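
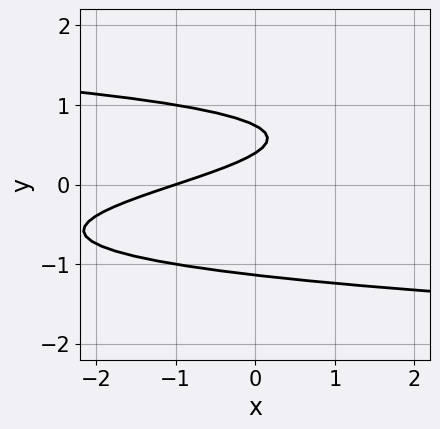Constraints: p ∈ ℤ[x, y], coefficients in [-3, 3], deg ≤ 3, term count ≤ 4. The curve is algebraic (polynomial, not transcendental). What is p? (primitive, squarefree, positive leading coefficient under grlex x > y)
(a) deg p = 3.
(b) From the axis intercepts and sections: it crosses the x-axis at the gridline x = -1.
(c) These observations pin down the coefficients.

3*y^3 + x - 3*y + 1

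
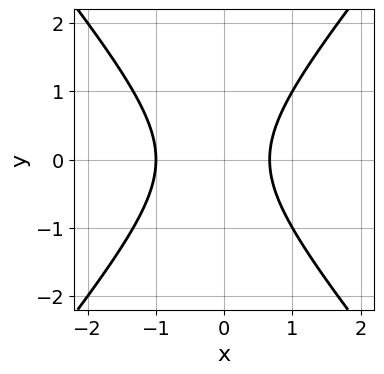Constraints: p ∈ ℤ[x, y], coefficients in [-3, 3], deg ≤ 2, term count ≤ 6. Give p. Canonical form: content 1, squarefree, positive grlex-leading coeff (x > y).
(a) deg p = 2. A generic line meets the curve in up to 2 points.
(b) Symmetries: mirror symmetry y ↦ −y ⇒ only even powers of y.
(c) From the axis intercepts and sections: it crosses the x-axis at the gridline x = -1; it misses every integer gridline on the y-axis.
(d) The integer polynomial consistent with all of this is the stated p.

3*x^2 - 2*y^2 + x - 2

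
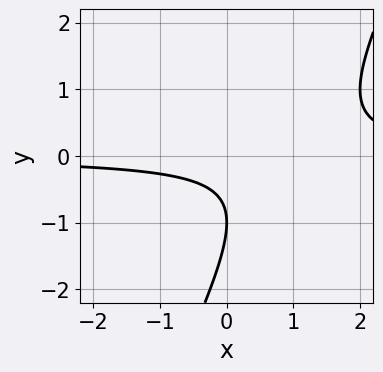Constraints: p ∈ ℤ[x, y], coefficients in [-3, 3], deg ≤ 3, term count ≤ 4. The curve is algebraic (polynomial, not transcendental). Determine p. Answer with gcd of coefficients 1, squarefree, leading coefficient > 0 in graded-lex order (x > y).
2*x*y - y^2 - 2*y - 1

First, degree: no degree-1 curve has this shape, so deg p = 2.
Then, observable constraints: no x-intercept at any integer in the box; one y-axis crossing is at y = -1.
Finally, solving for integer coefficients yields p as stated.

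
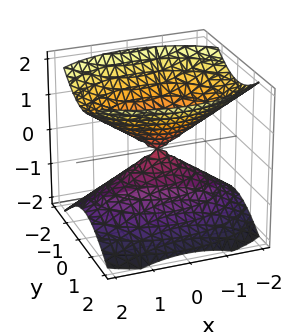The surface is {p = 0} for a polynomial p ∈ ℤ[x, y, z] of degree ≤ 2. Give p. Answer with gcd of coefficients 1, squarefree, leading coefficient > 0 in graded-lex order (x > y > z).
x^2 + 2*y^2 - 2*z^2

First, I count 2 distinct pieces. They look like related sheets of one shape, so recover p as a whole.
Next, the degree is 2 — two nappes meeting at a single point; a quadric.
Then, symmetries: mirror symmetry y ↦ −y ⇒ only even powers of y; mirror symmetry z ↦ −z ⇒ only even powers of z; the x ↦ −x reflection is a symmetry, so x appears only in even powers.
Next, observable constraints: one z-axis crossing is at z = 0; it meets the y-axis at y = 0 (among the integer gridlines).
Finally, the integer polynomial consistent with all of this is the stated p.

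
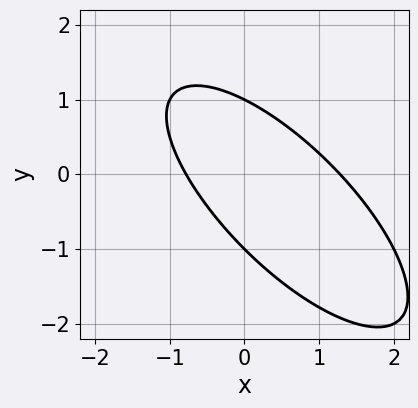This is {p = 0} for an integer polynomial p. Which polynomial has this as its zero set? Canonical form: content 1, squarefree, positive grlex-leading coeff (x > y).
(a) deg p = 2. A generic line meets the curve in up to 2 points.
(b) Reading off the gridlines: the y-axis gridline crossings are at y ∈ {-1, 1}.
(c) Together with the visible shape, these determine p as stated.

2*x^2 + 3*x*y + 2*y^2 - x - 2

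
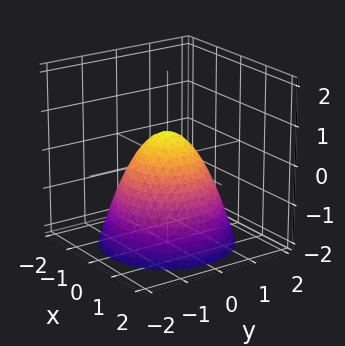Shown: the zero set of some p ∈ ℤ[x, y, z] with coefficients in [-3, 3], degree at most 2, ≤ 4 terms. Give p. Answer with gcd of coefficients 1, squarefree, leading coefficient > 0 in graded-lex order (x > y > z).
deg p = 2. The shape is more complex than any degree-1 surface.
Symmetries: the surface is invariant under rotation about z: p = q(x² + y², z).
From the axis intercepts and sections: a circular section at z = -1 has radius between 1 and 2.
Matching integer coefficients to the picture gives p.

3*x^2 + 3*y^2 + 3*z - 2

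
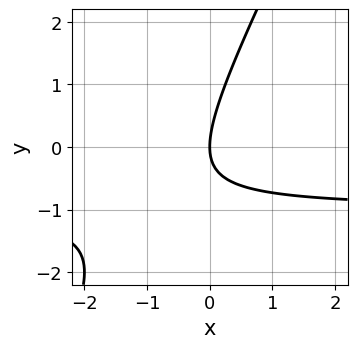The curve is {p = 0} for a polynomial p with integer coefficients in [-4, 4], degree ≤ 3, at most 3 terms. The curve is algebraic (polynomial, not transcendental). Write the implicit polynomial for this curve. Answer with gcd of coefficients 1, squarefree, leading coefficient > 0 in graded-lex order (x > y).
2*x*y - y^2 + 2*x

(a) Degree: no degree-1 curve has this shape, so deg p = 2.
(b) From the visible intercepts: it meets the y-axis at y = 0 (among the integer gridlines); it crosses the x-axis at the gridline x = 0.
(c) Matching integer coefficients to the picture gives p.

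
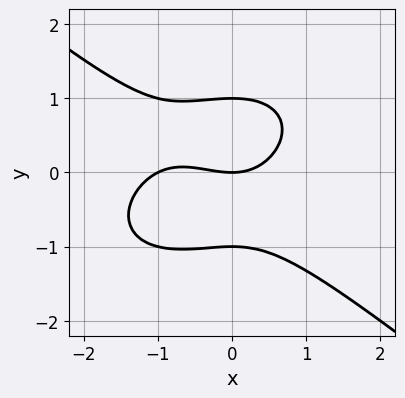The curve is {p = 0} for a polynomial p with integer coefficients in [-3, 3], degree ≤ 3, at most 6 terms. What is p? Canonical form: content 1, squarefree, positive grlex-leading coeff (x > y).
x^3 + 2*y^3 + x^2 - 2*y

First, deg p = 3.
Then, against the integer gridlines: the x-axis gridline crossings are at x ∈ {-1, 0}; among the integer gridlines, it crosses the y-axis at y ∈ {-1, 0, 1}.
Finally, these observations pin down the coefficients.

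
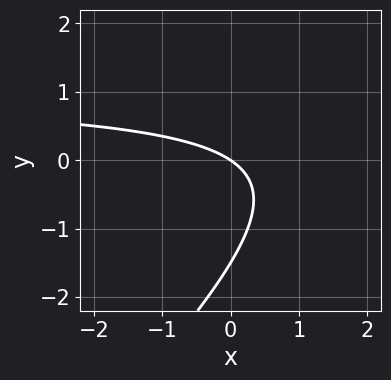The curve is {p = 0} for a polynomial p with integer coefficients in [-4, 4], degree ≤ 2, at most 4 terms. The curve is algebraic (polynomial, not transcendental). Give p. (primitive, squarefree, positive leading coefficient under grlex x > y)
First, the degree is 2 — the shape is more complex than any degree-1 curve.
Next, checking where it meets the axes: one y-axis crossing is at y = 0; one x-axis crossing is at x = 0.
Finally, matching integer coefficients to the picture gives p.

2*x*y - 2*y^2 - 2*x - 3*y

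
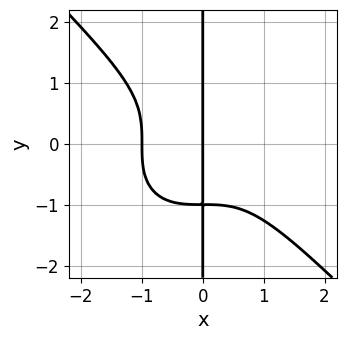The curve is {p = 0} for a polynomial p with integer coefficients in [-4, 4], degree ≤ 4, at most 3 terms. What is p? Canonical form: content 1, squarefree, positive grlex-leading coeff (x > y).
x^4 + x*y^3 + x

deg p = 4.
From the axis intercepts and sections: the visible y-axis segment lies entirely on the curve; the x-axis gridline crossings are at x ∈ {-1, 0}.
Putting this together gives p.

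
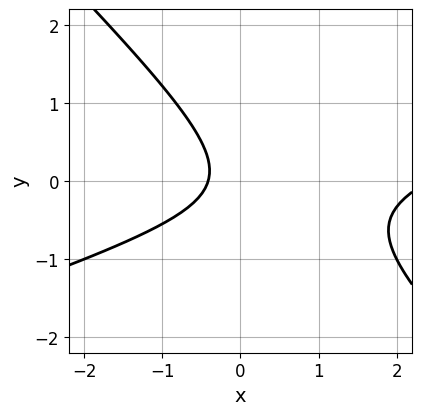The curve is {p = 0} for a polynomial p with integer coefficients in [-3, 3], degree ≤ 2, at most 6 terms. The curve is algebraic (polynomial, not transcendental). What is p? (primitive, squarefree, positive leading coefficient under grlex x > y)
(a) The degree is 2 — a generic line meets the curve in up to 2 points.
(b) Checking where it meets the axes: no y-intercept at any integer in the box.
(c) Together with the visible shape, these determine p as stated.

x^2 - 2*x*y - 3*y^2 - 2*x - 1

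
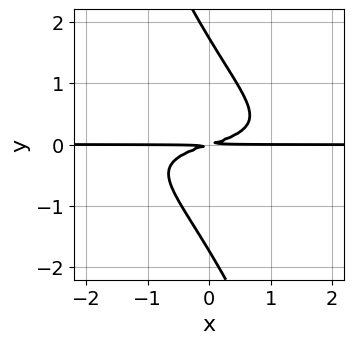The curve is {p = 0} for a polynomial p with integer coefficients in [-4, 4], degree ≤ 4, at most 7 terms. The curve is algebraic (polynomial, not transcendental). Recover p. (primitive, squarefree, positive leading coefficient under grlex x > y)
The degree is 4 — a generic line meets the curve in up to 4 points.
Observable constraints: the visible x-axis segment lies entirely on the curve.
Solving for integer coefficients yields p as stated.

x^2*y^2 + 3*x*y^3 + y^4 + x*y - 3*y^2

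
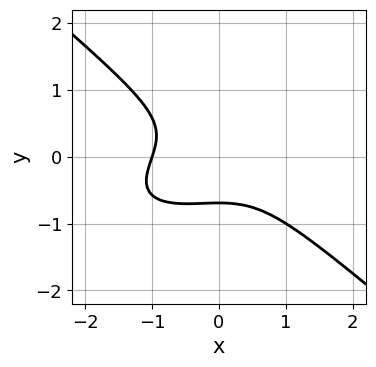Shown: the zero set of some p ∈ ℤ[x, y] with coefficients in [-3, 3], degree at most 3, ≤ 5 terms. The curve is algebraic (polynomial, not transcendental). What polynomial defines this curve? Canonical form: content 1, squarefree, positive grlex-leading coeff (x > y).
x^3 - x^2*y + 3*y^3 + 1

Degree: the shape is more complex than any degree-2 curve, so deg p = 3.
Against the integer gridlines: it meets the x-axis at x = -1 (among the integer gridlines).
These observations pin down the coefficients.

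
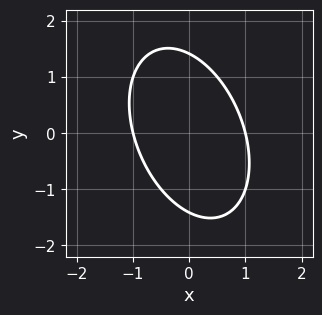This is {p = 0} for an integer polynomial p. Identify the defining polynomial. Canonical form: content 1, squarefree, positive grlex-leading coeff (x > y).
2*x^2 + x*y + y^2 - 2

The degree is 2 — no degree-1 curve has this shape.
Reading off the gridlines: the x-axis gridline crossings are at x ∈ {-1, 1}.
Assembling these constraints gives the stated polynomial.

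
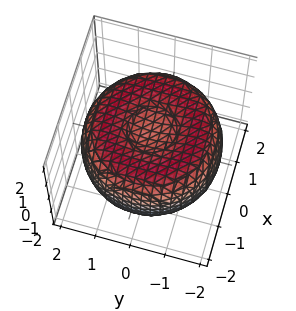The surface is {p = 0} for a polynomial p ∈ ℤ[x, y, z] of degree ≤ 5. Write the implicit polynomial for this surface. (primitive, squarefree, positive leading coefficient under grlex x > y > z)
First, degree: the shape is more complex than any degree-3 surface, so deg p = 4.
Then, symmetry: the z-axis is an axis of rotation, so x and y enter only as x² + y².
Then, against the integer gridlines: a circular section at z = 1 has radius between 0 and 1.
Finally, together with the visible shape, these determine p as stated.

x^4 + 2*x^2*y^2 + y^4 - 3*x^2 - 3*y^2 + 3*z^2 - 2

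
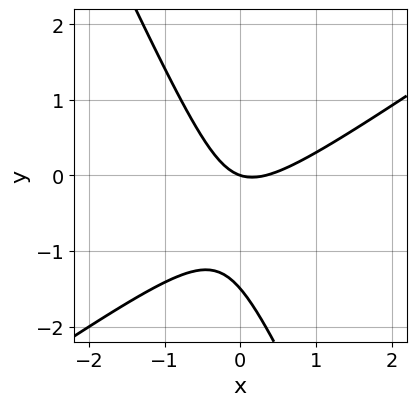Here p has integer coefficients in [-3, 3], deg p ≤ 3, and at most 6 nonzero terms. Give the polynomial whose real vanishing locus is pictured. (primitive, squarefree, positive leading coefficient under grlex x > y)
3*x^2 - 3*x*y - 2*y^2 - x - 3*y

(a) deg p = 2. The shape is more complex than any degree-1 curve.
(b) Against the integer gridlines: it crosses the x-axis at the gridline x = 0; one y-axis crossing is at y = 0.
(c) Putting this together gives p.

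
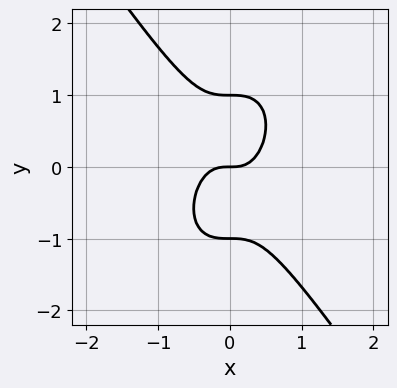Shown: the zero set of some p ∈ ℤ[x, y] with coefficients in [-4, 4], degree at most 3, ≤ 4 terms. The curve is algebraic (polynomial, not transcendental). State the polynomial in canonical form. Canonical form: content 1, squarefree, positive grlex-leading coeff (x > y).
3*x^3 + y^3 - y

1. Degree: no degree-2 curve has this shape, so deg p = 3.
2. Checking where it meets the axes: the y-axis gridline crossings are at y ∈ {-1, 0, 1}; it crosses the x-axis at the gridline x = 0.
3. Matching integer coefficients to the picture gives p.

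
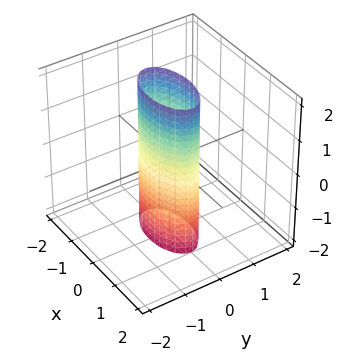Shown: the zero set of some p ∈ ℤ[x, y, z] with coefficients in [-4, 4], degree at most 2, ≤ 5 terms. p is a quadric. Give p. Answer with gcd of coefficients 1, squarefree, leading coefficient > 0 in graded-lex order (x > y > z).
deg p = 2.
Symmetries: the x ↦ −x reflection is a symmetry, so x appears only in even powers; the z ↦ −z reflection is a symmetry, so z appears only in even powers; it's symmetric under y → −y, forcing even powers of y.
From the visible intercepts: the x-axis gridline crossings are at x ∈ {-1, 1}; no z-intercept at any integer in the box.
These observations pin down the coefficients.

x^2 + 3*y^2 - 1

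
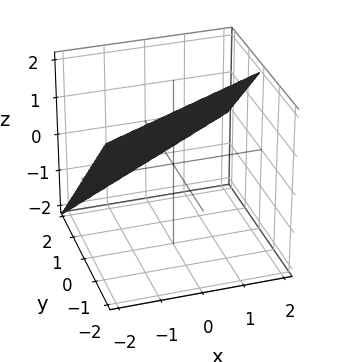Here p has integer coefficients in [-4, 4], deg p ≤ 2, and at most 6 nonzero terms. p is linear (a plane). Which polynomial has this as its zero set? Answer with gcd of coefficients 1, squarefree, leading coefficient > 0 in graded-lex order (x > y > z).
The degree is 1 — every cross-section is a straight line — this is a plane.
Reading off the gridlines: one z-axis crossing is at z = 1; it meets the x-axis at x = -2 (among the integer gridlines); one y-axis crossing is at y = 1.
Fitting integer coefficients to these (and the overall shape) gives p.

x - 2*y - 2*z + 2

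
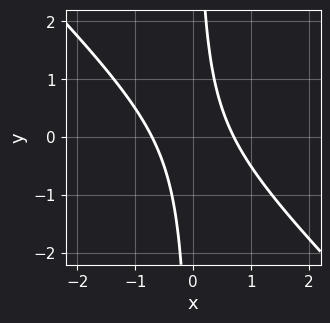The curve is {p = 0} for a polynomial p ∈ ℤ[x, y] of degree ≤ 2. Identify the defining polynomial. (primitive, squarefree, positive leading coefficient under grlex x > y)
2*x^2 + 2*x*y - 1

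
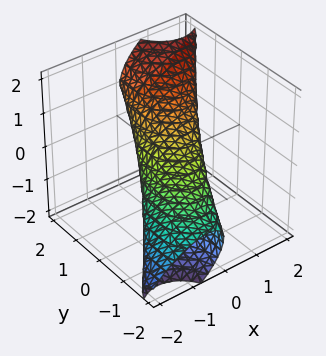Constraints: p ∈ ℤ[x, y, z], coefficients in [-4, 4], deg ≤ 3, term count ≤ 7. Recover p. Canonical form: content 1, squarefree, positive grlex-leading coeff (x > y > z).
2*x^2 - 3*x*z + y^2 - 3*y*z + 3*z^2 - 1

1. deg p = 2.
2. Against the integer gridlines: the y-axis gridline crossings are at y ∈ {-1, 1}.
3. Fitting integer coefficients to these (and the overall shape) gives p.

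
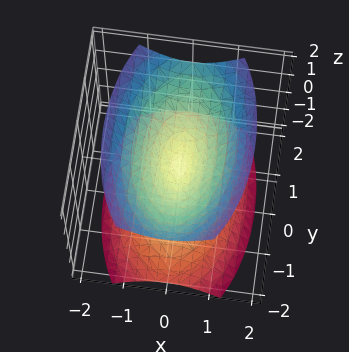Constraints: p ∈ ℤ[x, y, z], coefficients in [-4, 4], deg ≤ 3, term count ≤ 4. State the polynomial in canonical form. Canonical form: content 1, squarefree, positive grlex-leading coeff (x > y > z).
3*x^2 + y^2 - 2*z^2

(a) The picture has 2 separate pieces.
(b) deg p = 2.
(c) Symmetries: it's symmetric under y → −y, forcing even powers of y; mirror symmetry x ↦ −x ⇒ only even powers of x; the z ↦ −z reflection is a symmetry, so z appears only in even powers.
(d) From the axis intercepts and sections: one x-axis crossing is at x = 0; it meets the z-axis at z = 0 (among the integer gridlines); it meets the y-axis at y = 0 (among the integer gridlines).
(e) Assembling these constraints gives the stated polynomial.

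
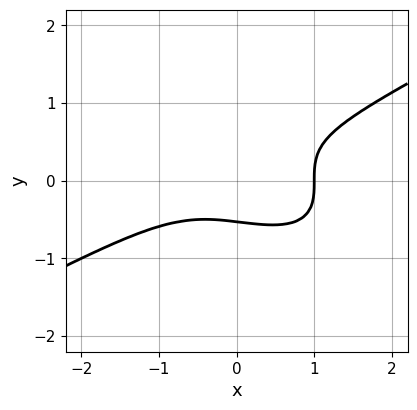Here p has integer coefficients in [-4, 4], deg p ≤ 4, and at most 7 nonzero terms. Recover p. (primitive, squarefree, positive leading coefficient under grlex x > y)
x^3 - 2*x*y^2 - 3*y^3 + 2*y^2 - 1

1. Degree: a generic line meets the curve in up to 3 points, so deg p = 3.
2. From the visible intercepts: one x-axis crossing is at x = 1.
3. Putting this together gives p.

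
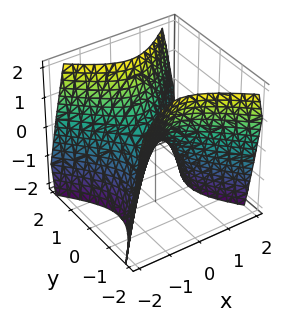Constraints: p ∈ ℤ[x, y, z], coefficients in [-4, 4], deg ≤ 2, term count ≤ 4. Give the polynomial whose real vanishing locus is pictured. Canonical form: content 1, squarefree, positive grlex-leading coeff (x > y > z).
3*x^2 - 3*y^2 + 2*z

First, the degree is 2 — a saddle surface; a quadric.
Next, symmetries: mirror symmetry y ↦ −y ⇒ only even powers of y; the x ↦ −x reflection is a symmetry, so x appears only in even powers.
Next, reading off the gridlines: one y-axis crossing is at y = 0; one x-axis crossing is at x = 0; it crosses the z-axis at the gridline z = 0.
Finally, together with the visible shape, these determine p as stated.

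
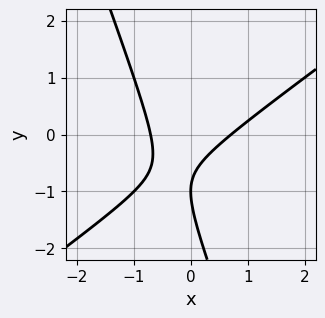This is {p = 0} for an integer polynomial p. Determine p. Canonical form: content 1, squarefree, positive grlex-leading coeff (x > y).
1. deg p = 2. No degree-1 curve has this shape.
2. From the visible intercepts: one y-axis crossing is at y = -1.
3. Solving for integer coefficients yields p as stated.

2*x^2 - 2*x*y - y^2 - 2*y - 1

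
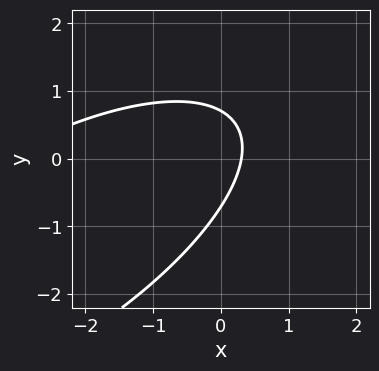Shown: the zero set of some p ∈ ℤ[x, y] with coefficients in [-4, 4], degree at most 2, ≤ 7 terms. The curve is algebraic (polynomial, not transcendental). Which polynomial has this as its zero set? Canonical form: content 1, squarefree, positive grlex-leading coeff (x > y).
x^2 - 2*x*y + 2*y^2 + 3*x - 1

(a) The degree is 2 — a generic line meets the curve in up to 2 points.
(b) The integer polynomial consistent with all of this is the stated p.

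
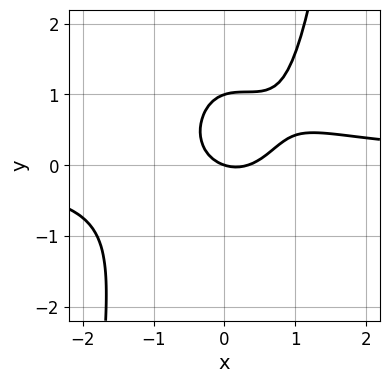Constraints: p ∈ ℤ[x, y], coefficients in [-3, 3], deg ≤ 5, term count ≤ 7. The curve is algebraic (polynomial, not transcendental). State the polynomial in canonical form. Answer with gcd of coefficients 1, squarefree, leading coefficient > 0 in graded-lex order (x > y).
3*x^3*y - 3*x^2 - 3*y^2 + x + 3*y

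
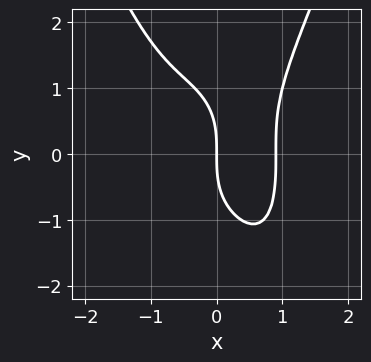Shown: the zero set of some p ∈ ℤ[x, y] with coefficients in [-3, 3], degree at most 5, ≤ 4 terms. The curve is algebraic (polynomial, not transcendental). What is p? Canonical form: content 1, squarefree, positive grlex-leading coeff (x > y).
3*x^4 + x^3 - y^3 - 3*x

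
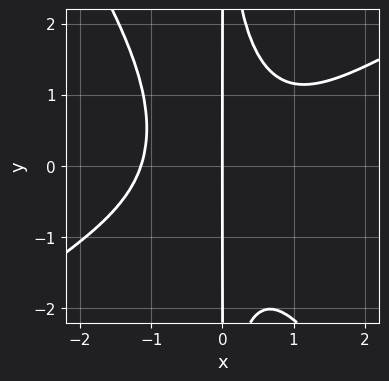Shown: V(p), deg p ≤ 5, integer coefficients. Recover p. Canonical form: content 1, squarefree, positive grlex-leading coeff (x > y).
2*x^4 - 2*x^3*y - 2*x^2*y^2 + 3*x

1. deg p = 4. A generic line meets the curve in up to 4 points.
2. Observable constraints: one x-axis crossing is at x = 0; every point of the y-axis in the box is on the curve.
3. The integer polynomial consistent with all of this is the stated p.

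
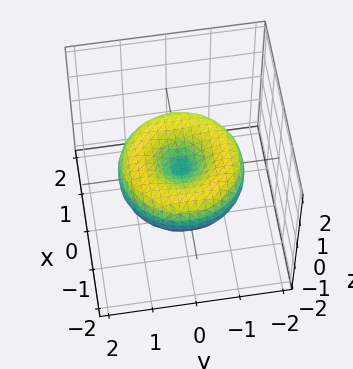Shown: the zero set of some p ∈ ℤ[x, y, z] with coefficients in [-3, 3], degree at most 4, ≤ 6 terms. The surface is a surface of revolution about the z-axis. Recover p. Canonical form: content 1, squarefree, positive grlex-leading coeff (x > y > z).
1. Degree: a generic line meets the surface in up to 4 points, so deg p = 4.
2. By symmetry, the z-axis is an axis of rotation, so x and y enter only as x² + y².
3. Reading off the gridlines: it meets the y-axis at y = 0 (among the integer gridlines); a circular section at z = 0 has radius between 1 and 2; it meets the z-axis at z = 0 (among the integer gridlines); it meets the x-axis at x = 0 (among the integer gridlines).
4. Assembling these constraints gives the stated polynomial.

x^4 + 2*x^2*y^2 + y^4 - 2*x^2 - 2*y^2 + 3*z^2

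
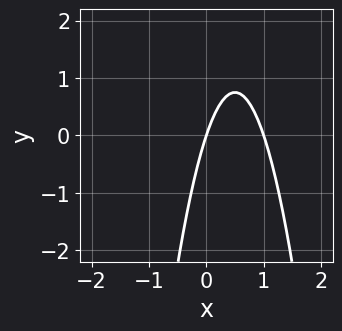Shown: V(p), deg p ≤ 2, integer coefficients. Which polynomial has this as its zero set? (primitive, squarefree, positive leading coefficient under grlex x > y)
3*x^2 - 3*x + y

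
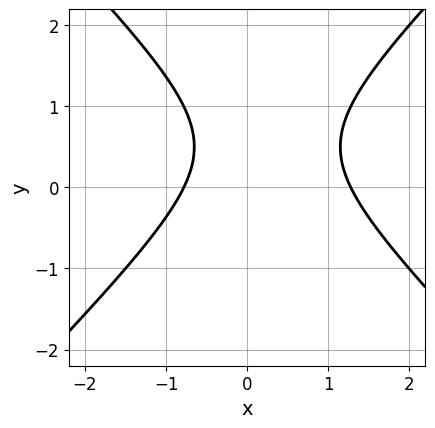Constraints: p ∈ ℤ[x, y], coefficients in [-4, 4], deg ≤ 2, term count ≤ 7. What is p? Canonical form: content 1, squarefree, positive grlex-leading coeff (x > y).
2*x^2 - 2*y^2 - x + 2*y - 2

First, degree: a generic line meets the curve in up to 2 points, so deg p = 2.
Next, from the axis intercepts and sections: the curve avoids every integer y-axis point in the box.
Finally, assembling these constraints gives the stated polynomial.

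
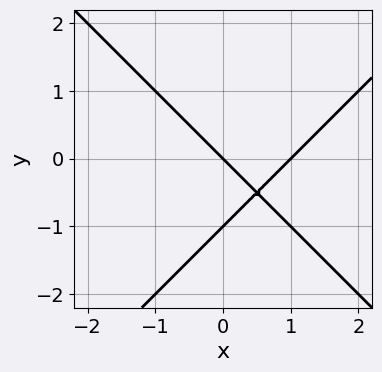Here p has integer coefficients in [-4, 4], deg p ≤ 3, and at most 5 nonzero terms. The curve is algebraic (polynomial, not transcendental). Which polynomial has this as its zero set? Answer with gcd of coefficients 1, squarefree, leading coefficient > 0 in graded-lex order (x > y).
x^2 - y^2 - x - y

The degree is 2 — a generic line meets the curve in up to 2 points.
Reading off the gridlines: among the integer gridlines, it crosses the y-axis at y ∈ {-1, 0}; among the integer gridlines, it crosses the x-axis at x ∈ {0, 1}.
Putting this together gives p.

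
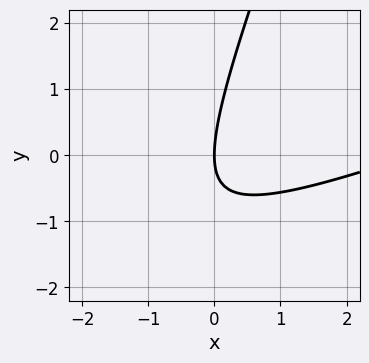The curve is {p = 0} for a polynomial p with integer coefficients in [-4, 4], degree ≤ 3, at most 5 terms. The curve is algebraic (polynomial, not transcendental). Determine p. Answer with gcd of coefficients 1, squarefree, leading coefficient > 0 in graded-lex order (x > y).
1. The degree is 2 — a generic line meets the curve in up to 2 points.
2. Against the integer gridlines: it meets the x-axis at x = 0 (among the integer gridlines); one y-axis crossing is at y = 0.
3. Assembling these constraints gives the stated polynomial.

x^2 - 3*x*y + y^2 - 3*x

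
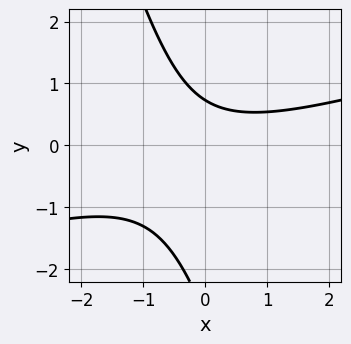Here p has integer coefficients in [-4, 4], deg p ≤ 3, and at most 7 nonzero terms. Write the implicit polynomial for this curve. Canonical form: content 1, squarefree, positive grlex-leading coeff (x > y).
x^2 - 3*x*y - y^2 - 2*y + 2

Degree: the shape is more complex than any degree-1 curve, so deg p = 2.
From the axis intercepts and sections: no x-intercept at any integer in the box.
Matching integer coefficients to the picture gives p.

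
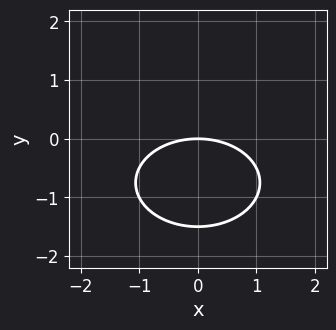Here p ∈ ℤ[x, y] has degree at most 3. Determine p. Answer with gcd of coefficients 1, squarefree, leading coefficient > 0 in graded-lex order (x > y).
x^2 + 2*y^2 + 3*y

First, the degree is 2 — no degree-1 curve has this shape.
Next, symmetries: mirror symmetry x ↦ −x ⇒ only even powers of x.
Next, reading off the gridlines: it meets the y-axis at y = 0 (among the integer gridlines); it crosses the x-axis at the gridline x = 0.
Finally, the integer polynomial consistent with all of this is the stated p.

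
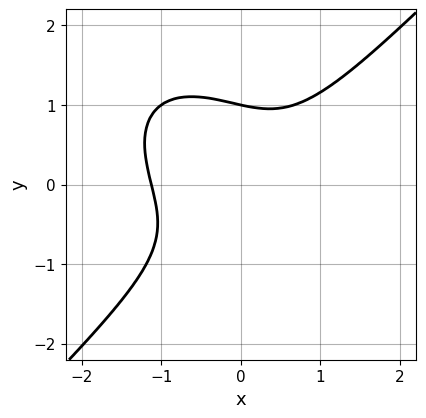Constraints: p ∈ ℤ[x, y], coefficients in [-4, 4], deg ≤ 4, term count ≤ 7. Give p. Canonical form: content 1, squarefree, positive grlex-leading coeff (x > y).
3*x^3 - 3*y^3 + x^2 - 2*x*y + 3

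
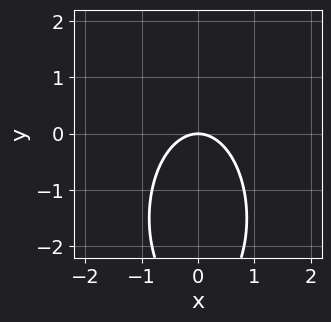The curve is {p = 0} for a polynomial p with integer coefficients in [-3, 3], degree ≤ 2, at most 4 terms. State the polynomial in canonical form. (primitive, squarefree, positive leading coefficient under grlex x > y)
3*x^2 + y^2 + 3*y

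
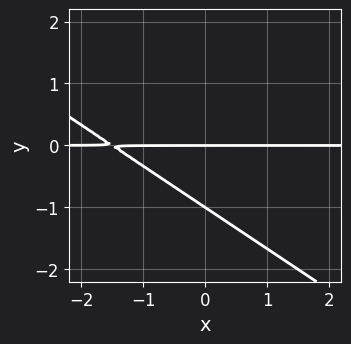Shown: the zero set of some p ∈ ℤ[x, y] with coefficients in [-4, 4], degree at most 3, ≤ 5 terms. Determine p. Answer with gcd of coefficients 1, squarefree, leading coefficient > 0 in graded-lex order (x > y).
2*x*y + 3*y^2 + 3*y

(a) The degree is 2 — no degree-1 curve has this shape.
(b) Observable constraints: the visible x-axis segment lies entirely on the curve; the y-axis gridline crossings are at y ∈ {-1, 0}.
(c) The integer polynomial consistent with all of this is the stated p.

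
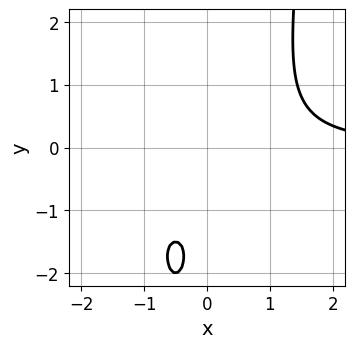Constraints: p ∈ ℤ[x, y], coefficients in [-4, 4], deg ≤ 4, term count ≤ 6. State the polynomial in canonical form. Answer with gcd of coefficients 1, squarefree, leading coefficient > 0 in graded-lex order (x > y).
2*x^2*y + 2*x*y - y^2 - 3*y - 3

First, degree: the shape is more complex than any degree-2 curve, so deg p = 3.
Next, reading off the gridlines: the curve avoids every integer x-axis point in the box; no y-intercept at any integer in the box.
Finally, putting this together gives p.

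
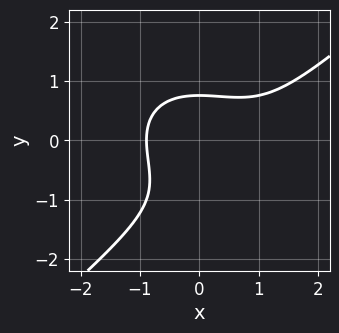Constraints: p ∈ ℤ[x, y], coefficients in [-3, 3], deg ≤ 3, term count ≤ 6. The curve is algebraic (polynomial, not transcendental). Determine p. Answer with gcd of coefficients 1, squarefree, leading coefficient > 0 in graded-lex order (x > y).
1. The degree is 3 — no degree-2 curve has this shape.
2. Matching integer coefficients to the picture gives p.

2*x^3 - 3*y^3 - 2*x^2 - 3*y^2 + 3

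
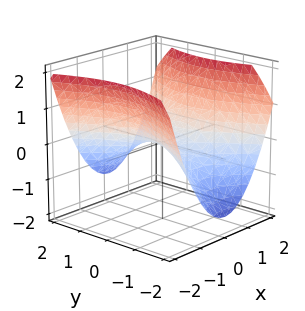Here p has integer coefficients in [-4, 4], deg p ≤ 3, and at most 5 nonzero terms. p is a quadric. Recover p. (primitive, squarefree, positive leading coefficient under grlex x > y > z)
The degree is 2 — a hyperbolic paraboloid; a quadric.
Symmetries: the y ↦ −y reflection is a symmetry, so y appears only in even powers; mirror symmetry x ↦ −x ⇒ only even powers of x.
Observable constraints: it meets the z-axis at z = 0 (among the integer gridlines); one x-axis crossing is at x = 0; it meets the y-axis at y = 0 (among the integer gridlines).
Putting this together gives p.

2*x^2 - y^2 - 3*z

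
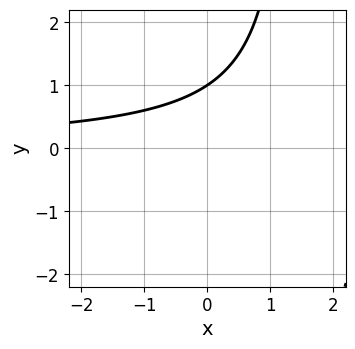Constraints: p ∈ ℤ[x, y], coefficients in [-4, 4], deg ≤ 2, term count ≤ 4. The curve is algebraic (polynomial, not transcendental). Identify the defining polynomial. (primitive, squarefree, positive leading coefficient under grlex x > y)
2*x*y - 3*y + 3

First, deg p = 2. A generic line meets the curve in up to 2 points.
Then, from the visible intercepts: it meets the y-axis at y = 1 (among the integer gridlines); the curve avoids every integer x-axis point in the box.
Finally, together with the visible shape, these determine p as stated.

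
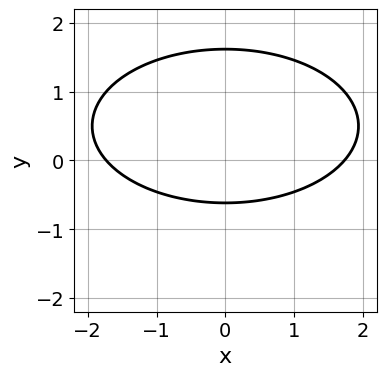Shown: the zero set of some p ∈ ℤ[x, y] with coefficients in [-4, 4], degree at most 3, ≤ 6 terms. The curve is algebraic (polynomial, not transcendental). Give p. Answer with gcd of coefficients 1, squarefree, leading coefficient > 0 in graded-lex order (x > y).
x^2 + 3*y^2 - 3*y - 3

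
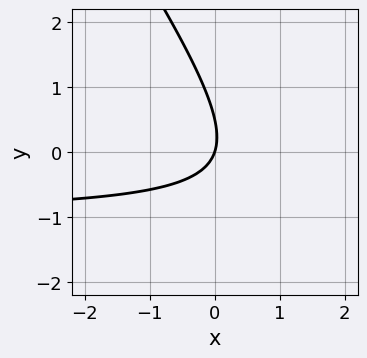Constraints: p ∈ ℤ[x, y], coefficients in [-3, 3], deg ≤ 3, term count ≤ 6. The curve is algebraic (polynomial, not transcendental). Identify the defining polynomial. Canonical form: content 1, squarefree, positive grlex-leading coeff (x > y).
3*x*y + 2*y^2 + 3*x - y

The degree is 2 — a generic line meets the curve in up to 2 points.
Reading off the gridlines: one y-axis crossing is at y = 0; it crosses the x-axis at the gridline x = 0.
Solving for integer coefficients yields p as stated.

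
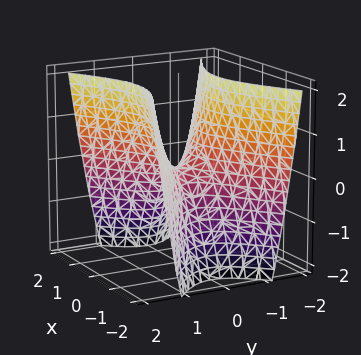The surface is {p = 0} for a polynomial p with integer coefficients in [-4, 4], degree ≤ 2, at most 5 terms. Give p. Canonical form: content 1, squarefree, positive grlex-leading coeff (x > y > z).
1. deg p = 2. A saddle surface; a quadric.
2. Symmetries: it's symmetric under y → −y, forcing even powers of y; it's symmetric under x → −x, forcing even powers of x.
3. Observable constraints: it crosses the z-axis at the gridline z = 0; it meets the x-axis at x = 0 (among the integer gridlines).
4. Assembling these constraints gives the stated polynomial.

x^2 - 2*y^2 + z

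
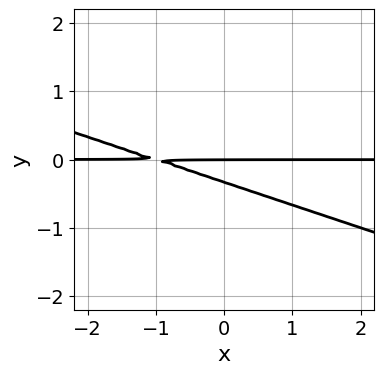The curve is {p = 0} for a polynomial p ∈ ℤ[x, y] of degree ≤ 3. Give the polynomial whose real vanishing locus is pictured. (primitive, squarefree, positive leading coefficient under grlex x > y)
First, deg p = 2. No degree-1 curve has this shape.
Then, reading off the gridlines: every point of the x-axis in the box is on the curve; it crosses the y-axis at the gridline y = 0.
Finally, fitting integer coefficients to these (and the overall shape) gives p.

x*y + 3*y^2 + y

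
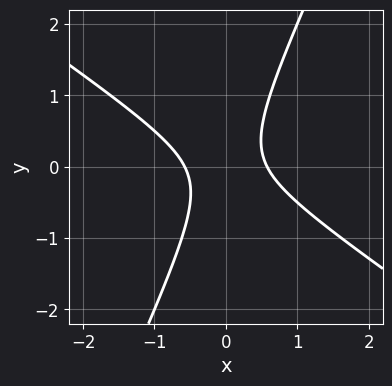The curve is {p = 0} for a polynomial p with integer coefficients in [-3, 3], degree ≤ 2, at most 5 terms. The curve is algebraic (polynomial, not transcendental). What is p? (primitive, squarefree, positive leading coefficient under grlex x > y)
deg p = 2. No degree-1 curve has this shape.
Observable constraints: the curve avoids every integer y-axis point in the box.
Solving for integer coefficients yields p as stated.

3*x^2 + 3*x*y - 2*y^2 - 1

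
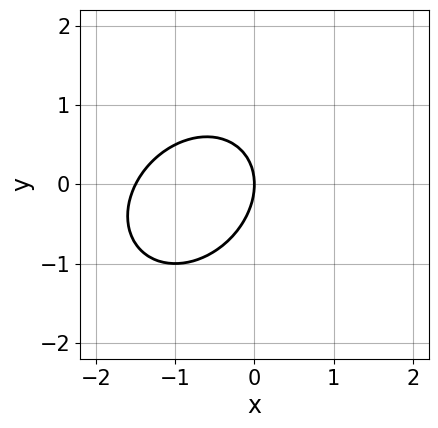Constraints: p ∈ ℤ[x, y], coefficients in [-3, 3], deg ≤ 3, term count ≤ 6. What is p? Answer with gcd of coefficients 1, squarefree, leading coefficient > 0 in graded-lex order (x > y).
1. deg p = 2.
2. From the visible intercepts: it crosses the x-axis at the gridline x = 0; one y-axis crossing is at y = 0.
3. Putting this together gives p.

2*x^2 - x*y + 2*y^2 + 3*x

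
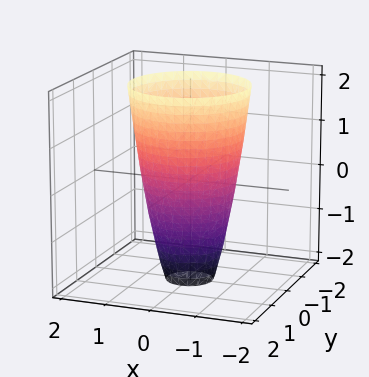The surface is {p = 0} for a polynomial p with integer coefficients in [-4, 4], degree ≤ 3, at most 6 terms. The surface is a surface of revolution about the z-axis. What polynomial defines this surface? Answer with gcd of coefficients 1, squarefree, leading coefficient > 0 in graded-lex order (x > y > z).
3*x^2 + 3*y^2 - z - 3

First, degree: a generic line meets the surface in up to 2 points, so deg p = 2.
Next, symmetry: every cross-section ⟂ z is a circle, so x, y appear only via x² + y².
Then, from the axis intercepts and sections: the y-axis gridline crossings are at y ∈ {-1, 1}; a circular section at z = -1 has radius between 0 and 1; the x-axis gridline crossings are at x ∈ {-1, 1}; no z-intercept at any integer in the box.
Finally, fitting integer coefficients to these (and the overall shape) gives p.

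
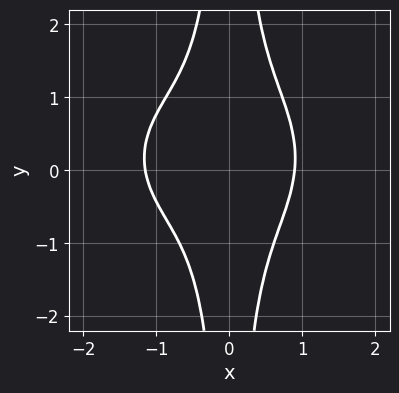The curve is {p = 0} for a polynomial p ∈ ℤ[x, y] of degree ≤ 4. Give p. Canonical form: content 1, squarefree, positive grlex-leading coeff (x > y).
2*x^4 + 3*x^2*y^2 + x^3 - x^2*y - 2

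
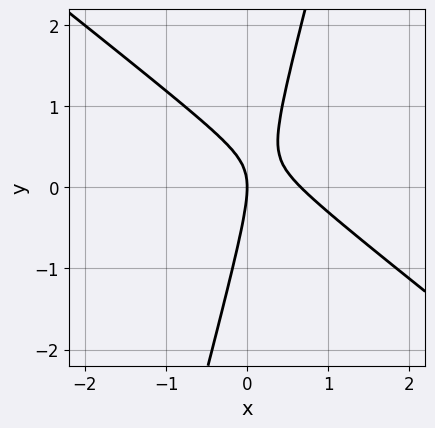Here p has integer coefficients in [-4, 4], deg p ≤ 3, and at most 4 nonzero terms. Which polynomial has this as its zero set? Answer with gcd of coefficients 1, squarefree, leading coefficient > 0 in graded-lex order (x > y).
3*x^2 + 3*x*y - y^2 - 2*x

Degree: no degree-1 curve has this shape, so deg p = 2.
Reading off the gridlines: it meets the y-axis at y = 0 (among the integer gridlines); it crosses the x-axis at the gridline x = 0.
Matching integer coefficients to the picture gives p.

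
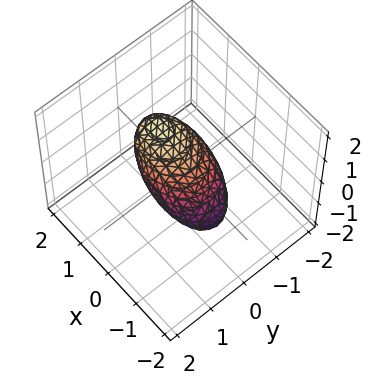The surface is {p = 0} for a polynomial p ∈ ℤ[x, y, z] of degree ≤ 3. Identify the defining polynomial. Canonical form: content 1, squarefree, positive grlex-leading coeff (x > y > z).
(a) deg p = 2. A generic line meets the surface in up to 2 points.
(b) Against the integer gridlines: the x-axis gridline crossings are at x ∈ {-1, 1}.
(c) These observations pin down the coefficients.

2*x^2 - 3*x*z + 3*y^2 + 3*z^2 - 2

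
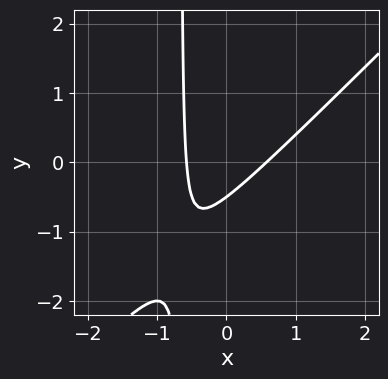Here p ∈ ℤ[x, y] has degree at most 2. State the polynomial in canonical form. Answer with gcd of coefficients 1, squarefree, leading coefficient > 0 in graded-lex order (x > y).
First, the degree is 2 — a generic line meets the curve in up to 2 points.
Finally, the integer polynomial consistent with all of this is the stated p.

3*x^2 - 3*x*y - 2*y - 1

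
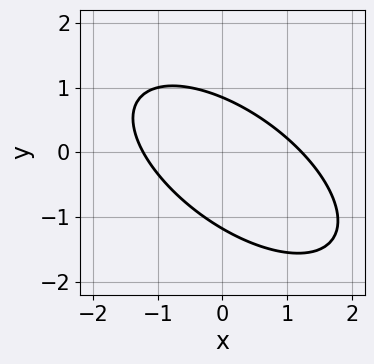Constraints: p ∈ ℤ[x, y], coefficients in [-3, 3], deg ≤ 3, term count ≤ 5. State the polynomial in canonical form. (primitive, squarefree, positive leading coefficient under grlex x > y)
1. Degree: no degree-1 curve has this shape, so deg p = 2.
2. The integer polynomial consistent with all of this is the stated p.

2*x^2 + 3*x*y + 3*y^2 + y - 3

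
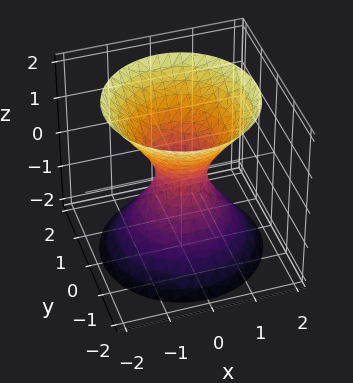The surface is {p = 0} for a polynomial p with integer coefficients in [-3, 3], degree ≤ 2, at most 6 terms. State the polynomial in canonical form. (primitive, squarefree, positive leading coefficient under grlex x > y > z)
3*x^2 + 3*y^2 - 2*z^2 - 1

Degree: the shape is more complex than any degree-1 surface, so deg p = 2.
Symmetries: the z-axis is an axis of rotation, so x and y enter only as x² + y².
Reading off the gridlines: the surface avoids every integer z-axis point in the box; a circular section at z = -1 has radius exactly 1.
Solving for integer coefficients yields p as stated.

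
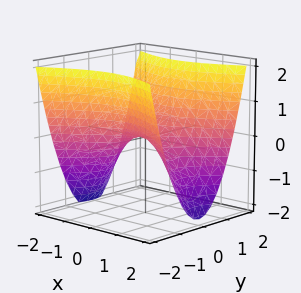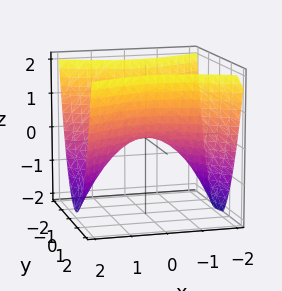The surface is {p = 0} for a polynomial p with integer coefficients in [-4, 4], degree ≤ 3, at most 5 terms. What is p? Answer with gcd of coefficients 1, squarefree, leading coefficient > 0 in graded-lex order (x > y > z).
x^2 - 2*y^2 + 2*z

(a) The degree is 2 — a hyperbolic paraboloid; a quadric.
(b) Symmetries: mirror symmetry y ↦ −y ⇒ only even powers of y; it's symmetric under x → −x, forcing even powers of x.
(c) From the visible intercepts: it crosses the z-axis at the gridline z = 0; it meets the y-axis at y = 0 (among the integer gridlines).
(d) Fitting integer coefficients to these (and the overall shape) gives p.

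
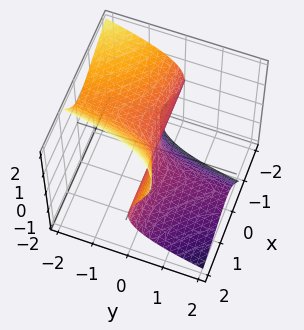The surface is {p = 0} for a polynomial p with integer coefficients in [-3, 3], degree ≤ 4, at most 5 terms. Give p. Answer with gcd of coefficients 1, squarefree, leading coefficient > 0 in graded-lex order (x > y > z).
3*x^2*y - 3*x*z^2 + 2*z^3 + y

1. deg p = 3. The shape is more complex than any degree-2 surface.
2. From the axis intercepts and sections: every point of the x-axis in the box is on the surface; one y-axis crossing is at y = 0; it meets the z-axis at z = 0 (among the integer gridlines).
3. Fitting integer coefficients to these (and the overall shape) gives p.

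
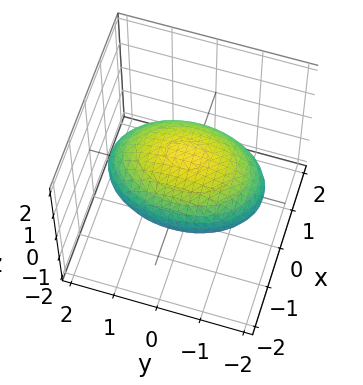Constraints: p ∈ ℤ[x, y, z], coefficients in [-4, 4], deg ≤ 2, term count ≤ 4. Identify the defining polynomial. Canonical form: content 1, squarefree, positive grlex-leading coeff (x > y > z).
2*x^2 + y^2 + 3*z^2 - 3

1. The degree is 2 — bounded and convex; a quadric.
2. Symmetries: it's symmetric under y → −y, forcing even powers of y; mirror symmetry z ↦ −z ⇒ only even powers of z; it's symmetric under x → −x, forcing even powers of x.
3. From the axis intercepts and sections: the z-axis gridline crossings are at z ∈ {-1, 1}.
4. Solving for integer coefficients yields p as stated.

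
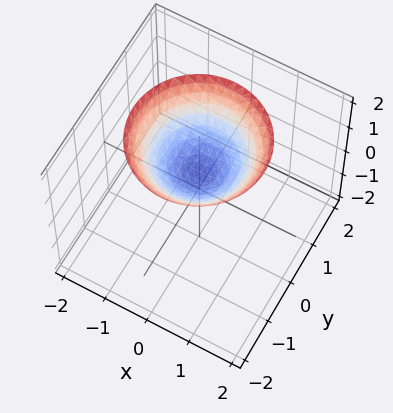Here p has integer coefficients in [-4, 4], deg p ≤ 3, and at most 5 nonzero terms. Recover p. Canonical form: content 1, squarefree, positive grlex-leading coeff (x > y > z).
2*x^2 + 2*y^2 - 3*z + 2

(a) Degree: no degree-1 surface has this shape, so deg p = 2.
(b) Symmetries: rotational symmetry about the z-axis ⇒ p depends on x, y only through x² + y².
(c) Reading off the gridlines: it misses every integer gridline on the x-axis; a circular section at z = 1 has radius between 0 and 1; the surface avoids every integer y-axis point in the box.
(d) Assembling these constraints gives the stated polynomial.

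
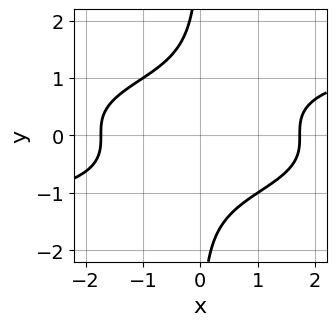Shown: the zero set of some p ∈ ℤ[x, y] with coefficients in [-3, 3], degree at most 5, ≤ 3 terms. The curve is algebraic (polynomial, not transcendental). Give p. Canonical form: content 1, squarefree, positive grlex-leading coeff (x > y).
The degree is 4 — the shape is more complex than any degree-3 curve.
From the axis intercepts and sections: it misses every integer gridline on the y-axis.
Assembling these constraints gives the stated polynomial.

2*x*y^3 - x^2 + 3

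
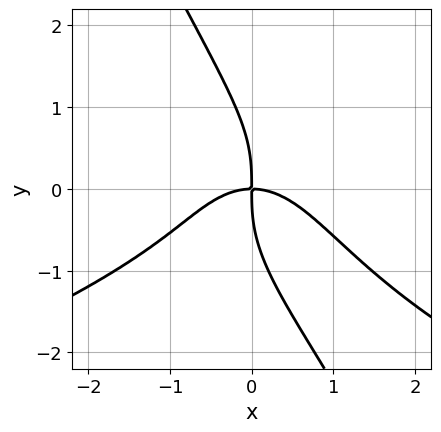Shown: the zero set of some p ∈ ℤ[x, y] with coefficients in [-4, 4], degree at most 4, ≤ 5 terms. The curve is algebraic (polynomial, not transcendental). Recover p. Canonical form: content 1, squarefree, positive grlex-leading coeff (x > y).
deg p = 4. The shape is more complex than any degree-3 curve.
Observable constraints: it meets the y-axis at y = 0 (among the integer gridlines); it meets the x-axis at x = 0 (among the integer gridlines).
Fitting integer coefficients to these (and the overall shape) gives p.

2*x*y^3 + y^4 + 2*x^3 + 3*x*y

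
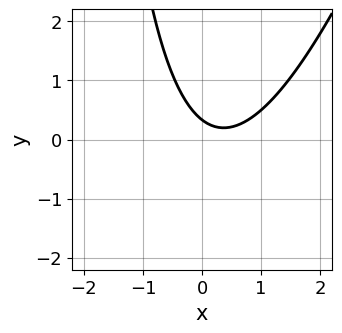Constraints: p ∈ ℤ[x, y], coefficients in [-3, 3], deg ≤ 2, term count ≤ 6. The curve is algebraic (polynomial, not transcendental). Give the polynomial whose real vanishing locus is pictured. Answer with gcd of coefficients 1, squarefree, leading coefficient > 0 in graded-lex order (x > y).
3*x^2 - x*y - 2*x - 3*y + 1

1. The degree is 2 — a generic line meets the curve in up to 2 points.
2. Observable constraints: the curve avoids every integer x-axis point in the box.
3. Matching integer coefficients to the picture gives p.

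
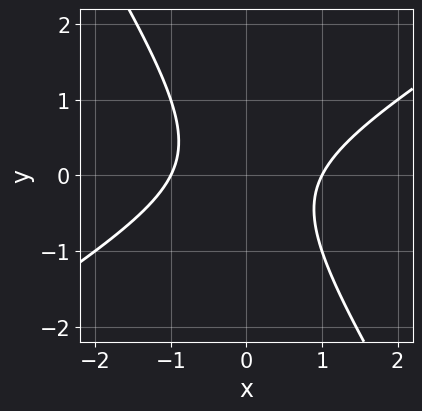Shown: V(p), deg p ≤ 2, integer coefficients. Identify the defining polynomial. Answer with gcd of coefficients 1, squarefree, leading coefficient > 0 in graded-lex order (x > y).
x^2 - x*y - y^2 - 1

First, deg p = 2. A generic line meets the curve in up to 2 points.
Then, from the visible intercepts: the curve avoids every integer y-axis point in the box; among the integer gridlines, it crosses the x-axis at x ∈ {-1, 1}.
Finally, these observations pin down the coefficients.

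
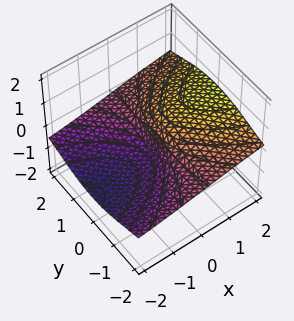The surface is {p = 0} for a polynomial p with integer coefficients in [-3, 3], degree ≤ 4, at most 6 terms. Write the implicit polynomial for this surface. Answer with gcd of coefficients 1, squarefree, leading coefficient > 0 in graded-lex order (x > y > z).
deg p = 3. A generic line meets the surface in up to 3 points.
From the axis intercepts and sections: the visible y-axis segment lies entirely on the surface; one z-axis crossing is at z = 0; it crosses the x-axis at the gridline x = 0.
Putting this together gives p.

x*z^2 + 2*y^2*z + 3*z^3 - 2*x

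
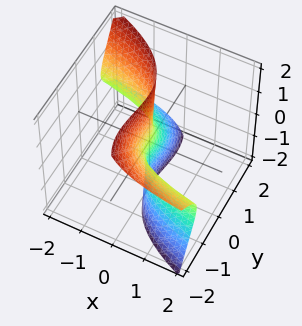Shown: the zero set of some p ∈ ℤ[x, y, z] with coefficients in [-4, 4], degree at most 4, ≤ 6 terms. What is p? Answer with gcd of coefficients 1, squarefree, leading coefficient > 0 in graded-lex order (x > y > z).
deg p = 3.
Against the integer gridlines: one x-axis crossing is at x = 0; the visible z-axis segment lies entirely on the surface; it crosses the y-axis at the gridline y = 0.
These observations pin down the coefficients.

2*x*z^2 + y^3 + y^2*z + x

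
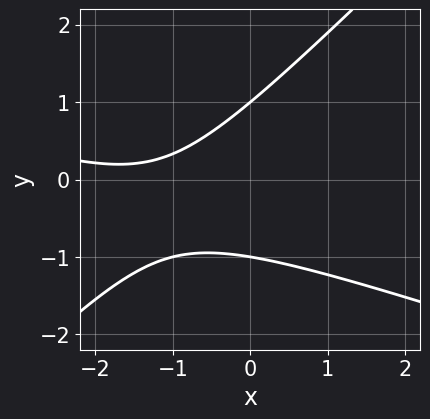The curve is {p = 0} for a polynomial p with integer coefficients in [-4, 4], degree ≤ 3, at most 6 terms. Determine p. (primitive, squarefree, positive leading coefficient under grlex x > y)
x^2 + 2*x*y - 3*y^2 + 3*x + 3

First, degree: no degree-1 curve has this shape, so deg p = 2.
Then, reading off the gridlines: among the integer gridlines, it crosses the y-axis at y ∈ {-1, 1}; the curve avoids every integer x-axis point in the box.
Finally, these observations pin down the coefficients.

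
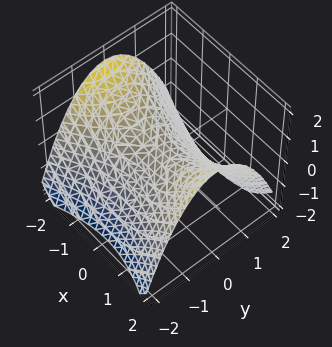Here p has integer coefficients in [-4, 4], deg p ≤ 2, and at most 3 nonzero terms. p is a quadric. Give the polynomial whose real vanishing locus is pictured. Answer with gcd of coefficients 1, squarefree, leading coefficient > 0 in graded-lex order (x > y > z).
x^2 - 2*y^2 - 3*z

(a) The degree is 2 — a saddle surface; a quadric.
(b) Symmetries: the y ↦ −y reflection is a symmetry, so y appears only in even powers; the x ↦ −x reflection is a symmetry, so x appears only in even powers.
(c) From the axis intercepts and sections: it meets the x-axis at x = 0 (among the integer gridlines); one z-axis crossing is at z = 0.
(d) Matching integer coefficients to the picture gives p.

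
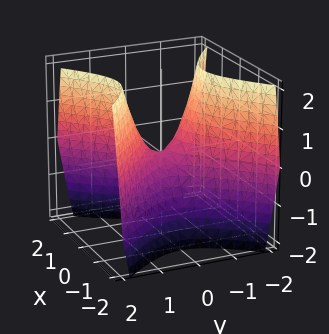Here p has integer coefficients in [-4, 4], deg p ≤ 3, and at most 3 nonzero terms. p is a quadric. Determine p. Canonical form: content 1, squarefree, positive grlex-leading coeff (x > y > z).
3*x^2 - 3*y^2 + 2*z

(a) The degree is 2 — a saddle surface; a quadric.
(b) Symmetries: the y ↦ −y reflection is a symmetry, so y appears only in even powers; the x ↦ −x reflection is a symmetry, so x appears only in even powers.
(c) From the visible intercepts: it crosses the x-axis at the gridline x = 0; it meets the y-axis at y = 0 (among the integer gridlines).
(d) These observations pin down the coefficients.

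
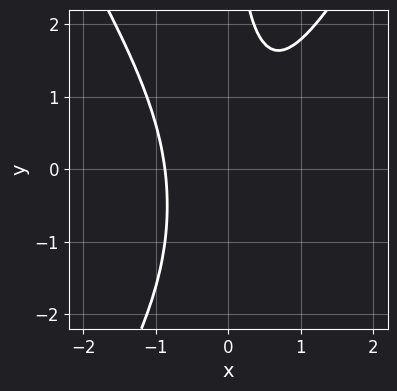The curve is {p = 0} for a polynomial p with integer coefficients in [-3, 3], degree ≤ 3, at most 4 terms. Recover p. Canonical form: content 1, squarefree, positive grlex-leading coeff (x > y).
3*x^3 - x*y^2 - x*y + 2

First, deg p = 3. A generic line meets the curve in up to 3 points.
Then, from the visible intercepts: no y-intercept at any integer in the box.
Finally, fitting integer coefficients to these (and the overall shape) gives p.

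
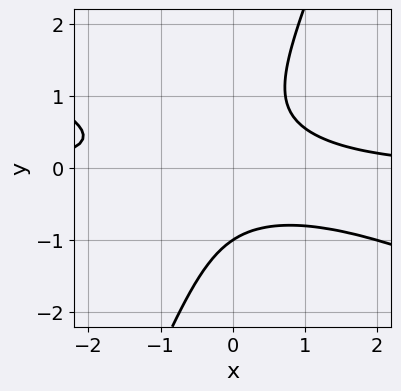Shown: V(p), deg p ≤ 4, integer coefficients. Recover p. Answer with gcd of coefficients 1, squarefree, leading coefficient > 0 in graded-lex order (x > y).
x^2*y + 2*x*y^2 - y^3 - 1

Degree: a generic line meets the curve in up to 3 points, so deg p = 3.
From the visible intercepts: it crosses the y-axis at the gridline y = -1; it misses every integer gridline on the x-axis.
Assembling these constraints gives the stated polynomial.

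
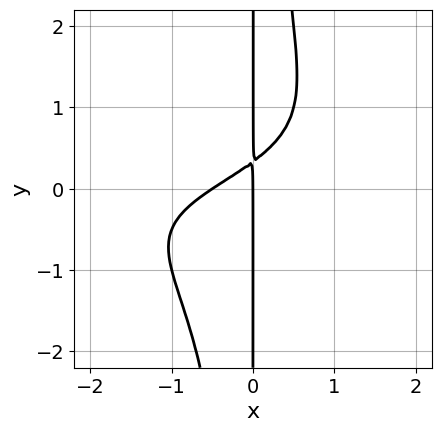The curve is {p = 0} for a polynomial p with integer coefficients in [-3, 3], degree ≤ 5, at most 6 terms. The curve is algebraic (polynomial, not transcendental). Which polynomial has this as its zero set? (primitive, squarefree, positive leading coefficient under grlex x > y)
1. Degree: a generic line meets the curve in up to 4 points, so deg p = 4.
2. Checking where it meets the axes: it meets the x-axis at x = 0 (among the integer gridlines); the visible y-axis segment lies entirely on the curve.
3. Fitting integer coefficients to these (and the overall shape) gives p.

2*x^2*y^2 + 2*x^2 - 3*x*y + x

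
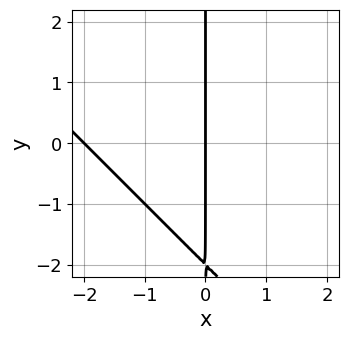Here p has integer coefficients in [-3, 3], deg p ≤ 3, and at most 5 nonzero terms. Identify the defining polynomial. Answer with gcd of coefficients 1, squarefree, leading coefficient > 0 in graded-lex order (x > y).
x^2 + x*y + 2*x

deg p = 2.
Observable constraints: the x-axis gridline crossings are at x ∈ {-2, 0}; every point of the y-axis in the box is on the curve.
The integer polynomial consistent with all of this is the stated p.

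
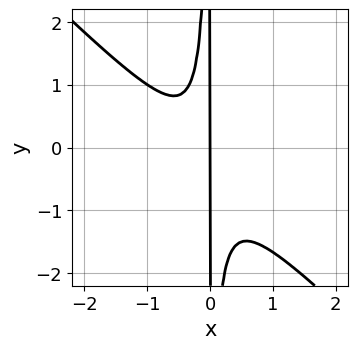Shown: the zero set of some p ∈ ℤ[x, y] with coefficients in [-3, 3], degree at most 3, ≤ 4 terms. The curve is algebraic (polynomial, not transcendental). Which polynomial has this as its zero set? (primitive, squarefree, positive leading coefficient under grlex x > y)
3*x^3 + 3*x^2*y + x^2 + x

1. The degree is 3 — no degree-2 curve has this shape.
2. From the axis intercepts and sections: every point of the y-axis in the box is on the curve; it crosses the x-axis at the gridline x = 0.
3. Fitting integer coefficients to these (and the overall shape) gives p.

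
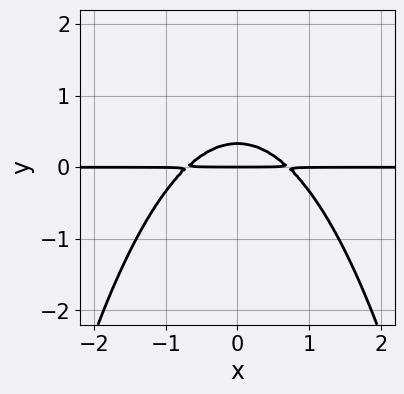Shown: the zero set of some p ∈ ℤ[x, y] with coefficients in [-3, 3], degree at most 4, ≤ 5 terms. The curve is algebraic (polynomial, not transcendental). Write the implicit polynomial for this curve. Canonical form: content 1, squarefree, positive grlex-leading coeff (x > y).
(a) The degree is 3 — no degree-2 curve has this shape.
(b) Symmetries: the x ↦ −x reflection is a symmetry, so x appears only in even powers.
(c) From the visible intercepts: one y-axis crossing is at y = 0; every point of the x-axis in the box is on the curve.
(d) Matching integer coefficients to the picture gives p.

2*x^2*y + 3*y^2 - y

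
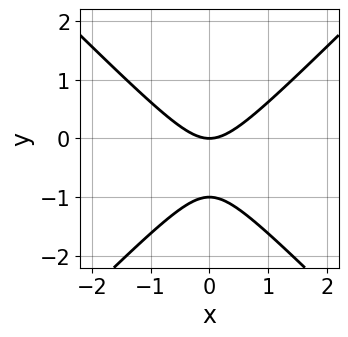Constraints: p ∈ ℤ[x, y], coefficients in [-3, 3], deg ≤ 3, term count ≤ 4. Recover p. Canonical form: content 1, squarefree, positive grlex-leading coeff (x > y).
(a) deg p = 2. The shape is more complex than any degree-1 curve.
(b) Symmetries: the x ↦ −x reflection is a symmetry, so x appears only in even powers.
(c) Reading off the gridlines: it crosses the x-axis at the gridline x = 0; among the integer gridlines, it crosses the y-axis at y ∈ {-1, 0}.
(d) Matching integer coefficients to the picture gives p.

x^2 - y^2 - y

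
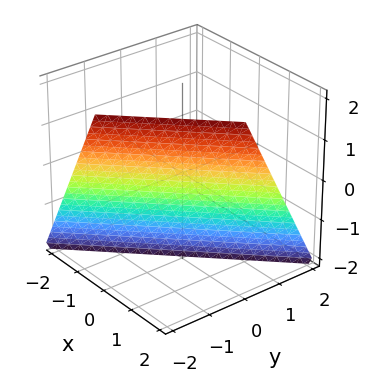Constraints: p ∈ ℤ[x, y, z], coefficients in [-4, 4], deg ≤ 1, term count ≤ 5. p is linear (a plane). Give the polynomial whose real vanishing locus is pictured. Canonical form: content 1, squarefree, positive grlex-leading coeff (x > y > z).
2*x - 2*y - z - 2

Degree: the surface is flat (a plane), so deg p = 1.
Observable constraints: it meets the z-axis at z = -2 (among the integer gridlines); one y-axis crossing is at y = -1; it meets the x-axis at x = 1 (among the integer gridlines).
Fitting integer coefficients to these (and the overall shape) gives p.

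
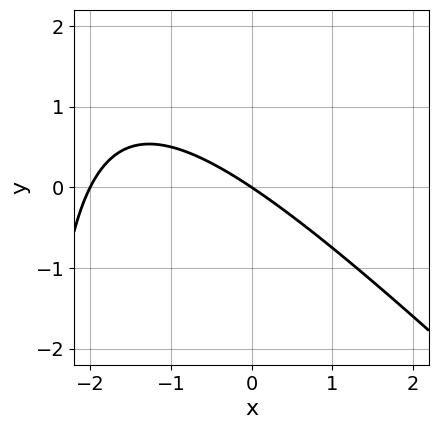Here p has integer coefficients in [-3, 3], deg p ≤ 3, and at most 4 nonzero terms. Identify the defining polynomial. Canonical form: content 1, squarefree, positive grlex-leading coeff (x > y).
x^2 + x*y + 2*x + 3*y

First, deg p = 2. The shape is more complex than any degree-1 curve.
Next, checking where it meets the axes: one y-axis crossing is at y = 0; among the integer gridlines, it crosses the x-axis at x ∈ {-2, 0}.
Finally, together with the visible shape, these determine p as stated.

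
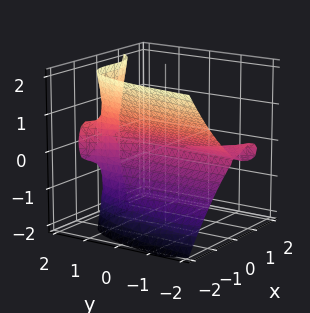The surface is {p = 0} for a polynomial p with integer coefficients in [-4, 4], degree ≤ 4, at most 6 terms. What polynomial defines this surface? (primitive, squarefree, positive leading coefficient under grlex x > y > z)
I count 2 distinct pieces. They look like related sheets of one shape, so recover p as a whole.
deg p = 3. The shape is more complex than any degree-2 surface.
Observable constraints: it meets the z-axis at z = 0 (among the integer gridlines); the visible y-axis segment lies entirely on the surface; it crosses the x-axis at the gridline x = 0.
Solving for integer coefficients yields p as stated.

2*x^3 + x^2*y - 2*y*z^2 + 3*z^2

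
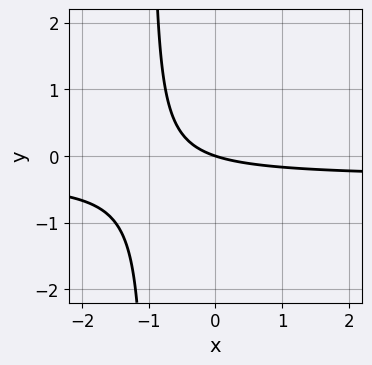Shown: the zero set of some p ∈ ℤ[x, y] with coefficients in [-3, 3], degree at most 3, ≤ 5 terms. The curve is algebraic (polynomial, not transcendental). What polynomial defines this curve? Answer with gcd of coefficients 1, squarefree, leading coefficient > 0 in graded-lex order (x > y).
First, degree: the shape is more complex than any degree-1 curve, so deg p = 2.
Next, from the axis intercepts and sections: it crosses the y-axis at the gridline y = 0; it crosses the x-axis at the gridline x = 0.
Finally, solving for integer coefficients yields p as stated.

3*x*y + x + 3*y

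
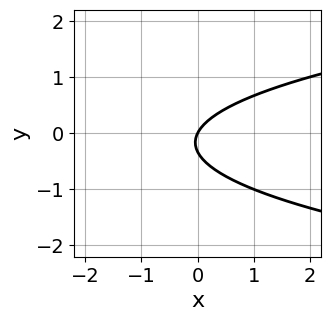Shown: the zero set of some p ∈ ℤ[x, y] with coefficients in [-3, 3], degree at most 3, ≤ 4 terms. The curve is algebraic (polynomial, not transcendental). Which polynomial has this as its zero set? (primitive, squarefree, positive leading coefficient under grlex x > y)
(a) The degree is 2 — no degree-1 curve has this shape.
(b) From the axis intercepts and sections: it crosses the y-axis at the gridline y = 0; it meets the x-axis at x = 0 (among the integer gridlines).
(c) Solving for integer coefficients yields p as stated.

3*y^2 - 2*x + y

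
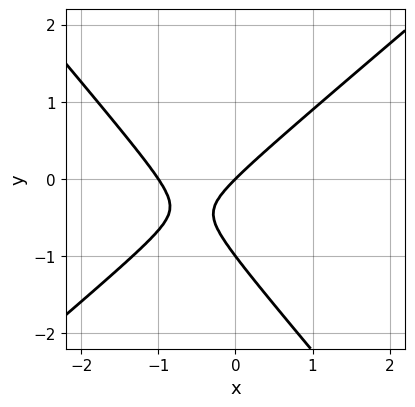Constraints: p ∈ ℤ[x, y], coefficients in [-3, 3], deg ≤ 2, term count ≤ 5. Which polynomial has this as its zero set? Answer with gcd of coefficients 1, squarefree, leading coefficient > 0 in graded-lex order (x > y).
(a) Degree: no degree-1 curve has this shape, so deg p = 2.
(b) From the visible intercepts: among the integer gridlines, it crosses the y-axis at y ∈ {-1, 0}; among the integer gridlines, it crosses the x-axis at x ∈ {-1, 0}.
(c) Fitting integer coefficients to these (and the overall shape) gives p.

3*x^2 - x*y - 3*y^2 + 3*x - 3*y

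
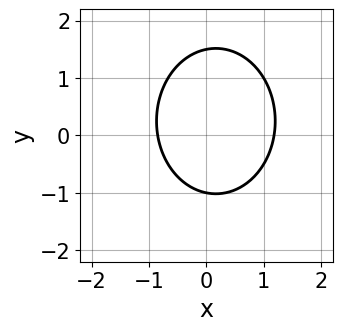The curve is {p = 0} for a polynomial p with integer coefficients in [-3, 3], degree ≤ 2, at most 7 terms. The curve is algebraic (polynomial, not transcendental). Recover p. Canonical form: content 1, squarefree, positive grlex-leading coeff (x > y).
(a) The degree is 2 — a generic line meets the curve in up to 2 points.
(b) From the axis intercepts and sections: it meets the y-axis at y = -1 (among the integer gridlines).
(c) Assembling these constraints gives the stated polynomial.

3*x^2 + 2*y^2 - x - y - 3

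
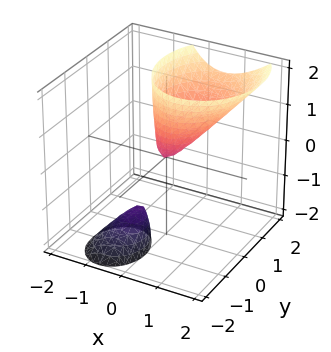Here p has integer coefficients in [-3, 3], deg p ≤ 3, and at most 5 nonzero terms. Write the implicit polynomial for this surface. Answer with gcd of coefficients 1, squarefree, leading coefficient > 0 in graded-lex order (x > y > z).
3*x^2 - 2*x*z + 2*y^2 - 2*y*z - z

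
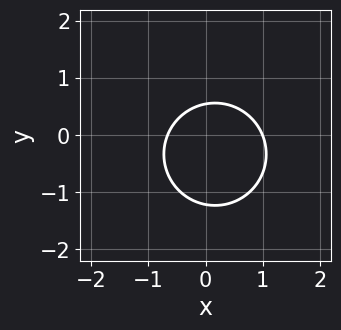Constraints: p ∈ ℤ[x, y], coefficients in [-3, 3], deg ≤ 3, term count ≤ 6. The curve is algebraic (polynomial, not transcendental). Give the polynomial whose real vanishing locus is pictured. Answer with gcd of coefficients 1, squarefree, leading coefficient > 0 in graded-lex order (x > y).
(a) Degree: no degree-1 curve has this shape, so deg p = 2.
(b) Observable constraints: it crosses the x-axis at the gridline x = 1.
(c) Matching integer coefficients to the picture gives p.

3*x^2 + 3*y^2 - x + 2*y - 2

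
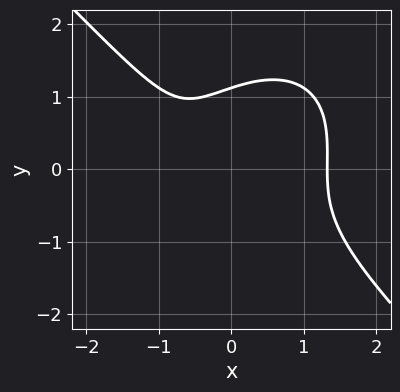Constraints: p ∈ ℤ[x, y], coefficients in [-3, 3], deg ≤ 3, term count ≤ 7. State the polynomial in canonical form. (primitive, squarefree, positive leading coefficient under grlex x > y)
First, degree: a generic line meets the curve in up to 3 points, so deg p = 3.
Finally, putting this together gives p.

3*x^3 + 3*y^3 - y^2 - 3*x - 3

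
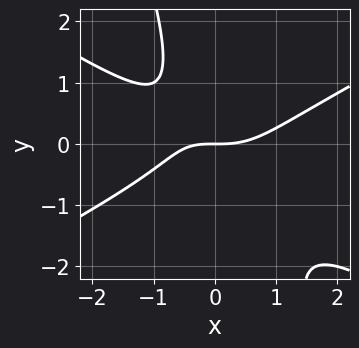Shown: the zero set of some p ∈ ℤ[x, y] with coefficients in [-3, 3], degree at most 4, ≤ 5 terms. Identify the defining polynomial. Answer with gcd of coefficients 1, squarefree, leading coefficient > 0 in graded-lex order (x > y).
(a) deg p = 3. A generic line meets the curve in up to 3 points.
(b) Against the integer gridlines: it meets the y-axis at y = 0 (among the integer gridlines); it meets the x-axis at x = 0 (among the integer gridlines).
(c) Putting this together gives p.

x^3 - 3*x*y^2 - y^3 - x*y - 2*y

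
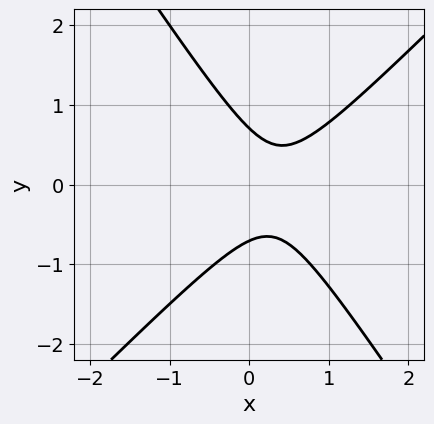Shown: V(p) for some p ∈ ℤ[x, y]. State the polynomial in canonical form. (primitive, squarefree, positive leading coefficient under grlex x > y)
deg p = 2. A generic line meets the curve in up to 2 points.
Against the integer gridlines: the curve avoids every integer x-axis point in the box.
The integer polynomial consistent with all of this is the stated p.

3*x^2 - x*y - 2*y^2 - 2*x + 1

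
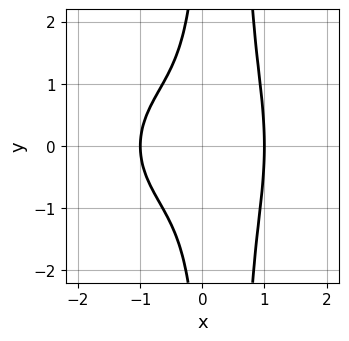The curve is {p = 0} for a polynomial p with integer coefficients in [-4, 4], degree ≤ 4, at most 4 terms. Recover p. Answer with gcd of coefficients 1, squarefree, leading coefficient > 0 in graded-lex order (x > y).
3*x^4 + 3*x^2*y^2 - 2*x*y^2 - 3

First, the degree is 4 — the shape is more complex than any degree-3 curve.
Then, symmetries: mirror symmetry y ↦ −y ⇒ only even powers of y.
Next, against the integer gridlines: it misses every integer gridline on the y-axis; the x-axis gridline crossings are at x ∈ {-1, 1}.
Finally, the integer polynomial consistent with all of this is the stated p.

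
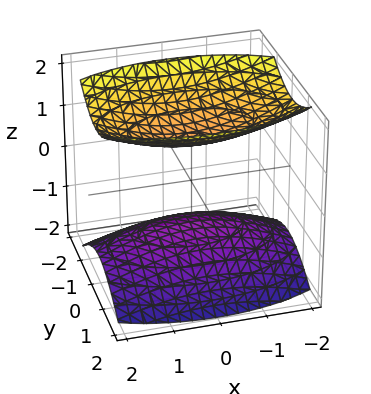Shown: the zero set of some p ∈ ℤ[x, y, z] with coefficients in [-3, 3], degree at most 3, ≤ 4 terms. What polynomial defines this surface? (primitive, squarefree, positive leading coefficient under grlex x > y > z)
x^2 + 3*y^2 - 3*z^2 + 3

(a) There are 2 components. Treating them together as one polynomial.
(b) deg p = 2. Two separate bowl-shaped sheets opening away from each other; a quadric.
(c) Symmetries: the y ↦ −y reflection is a symmetry, so y appears only in even powers; mirror symmetry z ↦ −z ⇒ only even powers of z; it's symmetric under x → −x, forcing even powers of x.
(d) From the axis intercepts and sections: no y-intercept at any integer in the box; the surface avoids every integer x-axis point in the box; among the integer gridlines, it crosses the z-axis at z ∈ {-1, 1}.
(e) The integer polynomial consistent with all of this is the stated p.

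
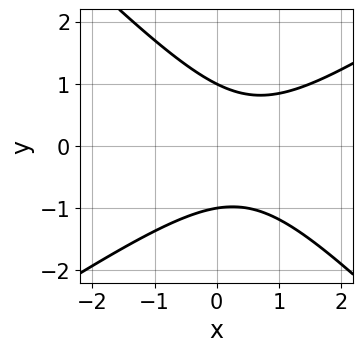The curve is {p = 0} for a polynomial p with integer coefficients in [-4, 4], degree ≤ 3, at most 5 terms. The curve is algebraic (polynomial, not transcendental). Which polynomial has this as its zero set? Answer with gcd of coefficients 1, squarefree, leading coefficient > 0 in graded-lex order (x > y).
1. The degree is 2 — a generic line meets the curve in up to 2 points.
2. From the axis intercepts and sections: it misses every integer gridline on the x-axis; the y-axis gridline crossings are at y ∈ {-1, 1}.
3. Putting this together gives p.

2*x^2 - x*y - 3*y^2 - 2*x + 3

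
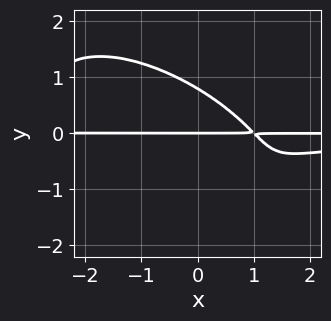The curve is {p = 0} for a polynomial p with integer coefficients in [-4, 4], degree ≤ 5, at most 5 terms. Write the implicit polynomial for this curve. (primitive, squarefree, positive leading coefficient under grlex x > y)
(a) Degree: no degree-3 curve has this shape, so deg p = 4.
(b) Reading off the gridlines: the visible x-axis segment lies entirely on the curve; it crosses the y-axis at the gridline y = 0.
(c) Solving for integer coefficients yields p as stated.

x^2*y^2 + 2*x*y^3 + 2*y^4 + x*y - y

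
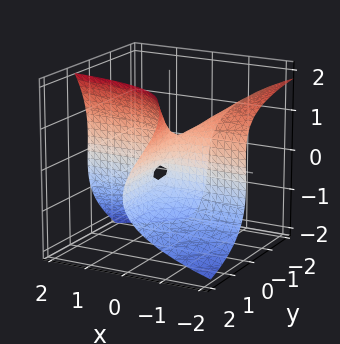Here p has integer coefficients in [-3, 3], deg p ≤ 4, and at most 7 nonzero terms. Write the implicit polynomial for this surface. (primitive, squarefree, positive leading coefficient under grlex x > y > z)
1. deg p = 3.
2. Observable constraints: one z-axis crossing is at z = 0; it crosses the x-axis at the gridline x = 0.
3. These observations pin down the coefficients.

y*z^2 - z^3 + 3*x*y + y*z - x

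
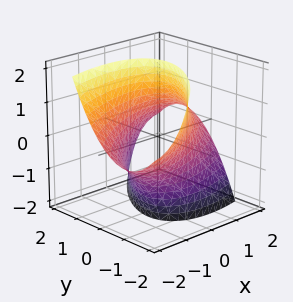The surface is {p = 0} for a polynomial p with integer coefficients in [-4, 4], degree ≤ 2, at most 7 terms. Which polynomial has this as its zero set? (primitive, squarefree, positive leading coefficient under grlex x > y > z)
1. deg p = 2. No degree-1 surface has this shape.
2. Checking where it meets the axes: the surface avoids every integer z-axis point in the box.
3. These observations pin down the coefficients.

x^2 - 2*x*y + 2*x*z + 2*y^2 - 3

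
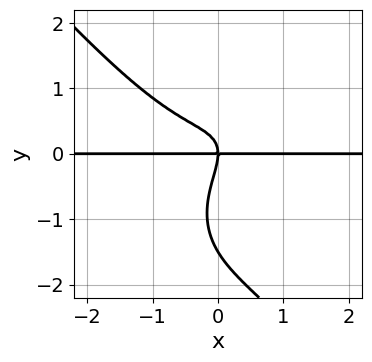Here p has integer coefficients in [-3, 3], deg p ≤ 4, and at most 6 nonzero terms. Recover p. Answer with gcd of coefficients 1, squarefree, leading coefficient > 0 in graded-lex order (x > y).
3*x^3*y + 2*y^4 - 3*x*y^2 + 3*y^3 + 3*x*y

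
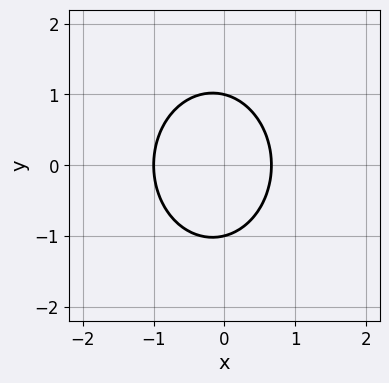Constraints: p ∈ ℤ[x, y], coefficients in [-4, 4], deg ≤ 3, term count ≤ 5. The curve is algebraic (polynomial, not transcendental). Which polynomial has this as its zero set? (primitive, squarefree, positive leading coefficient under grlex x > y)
First, the degree is 2 — a generic line meets the curve in up to 2 points.
Next, symmetries: the y ↦ −y reflection is a symmetry, so y appears only in even powers.
Then, checking where it meets the axes: one x-axis crossing is at x = -1; the y-axis gridline crossings are at y ∈ {-1, 1}.
Finally, fitting integer coefficients to these (and the overall shape) gives p.

3*x^2 + 2*y^2 + x - 2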